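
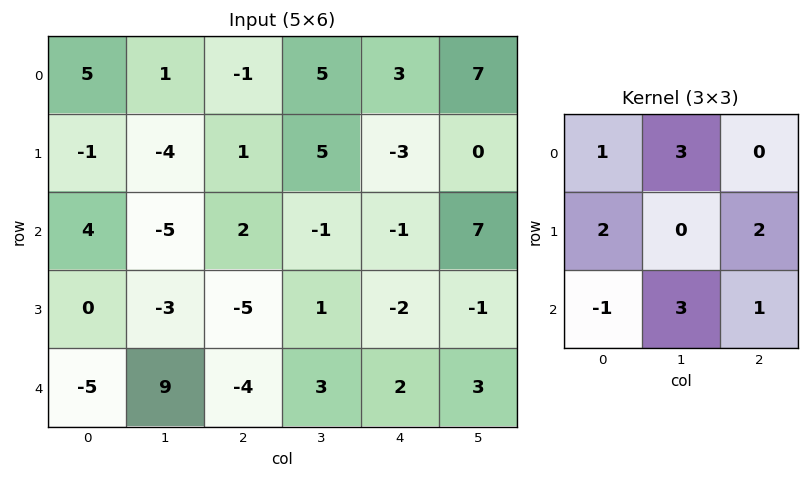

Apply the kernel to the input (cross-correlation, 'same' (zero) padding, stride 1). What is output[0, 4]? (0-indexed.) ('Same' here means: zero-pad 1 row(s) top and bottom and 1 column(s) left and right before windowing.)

10

The receptive field on the zero-padded input at this output position is [0 0 0 / 5 3 7 / 5 -3 0]. Elementwise product with the kernel and sum: 0·1 + 0·3 + 5·2 + 7·2 + 5·-1 + -3·3 + 0·1.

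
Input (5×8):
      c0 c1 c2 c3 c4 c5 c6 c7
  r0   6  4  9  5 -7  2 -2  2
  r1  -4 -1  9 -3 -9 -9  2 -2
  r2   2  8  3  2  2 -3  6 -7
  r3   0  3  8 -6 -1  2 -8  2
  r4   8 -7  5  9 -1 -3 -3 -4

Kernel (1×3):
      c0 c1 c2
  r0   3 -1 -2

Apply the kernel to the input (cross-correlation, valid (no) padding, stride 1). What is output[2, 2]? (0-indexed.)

3

The receptive field on the input at this output position is [3 2 2]. Elementwise product with the kernel and sum: 3·3 + 2·-1 + 2·-2.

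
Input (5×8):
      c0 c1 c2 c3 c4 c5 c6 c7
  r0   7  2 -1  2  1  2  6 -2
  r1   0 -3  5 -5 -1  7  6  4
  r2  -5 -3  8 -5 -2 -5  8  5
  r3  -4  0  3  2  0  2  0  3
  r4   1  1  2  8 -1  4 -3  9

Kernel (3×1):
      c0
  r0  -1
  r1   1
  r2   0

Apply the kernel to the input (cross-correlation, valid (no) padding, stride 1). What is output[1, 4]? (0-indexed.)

The receptive field on the input at this output position is [-1 / -2 / 0]. Elementwise product with the kernel and sum: -1·-1 + -2·1.

-1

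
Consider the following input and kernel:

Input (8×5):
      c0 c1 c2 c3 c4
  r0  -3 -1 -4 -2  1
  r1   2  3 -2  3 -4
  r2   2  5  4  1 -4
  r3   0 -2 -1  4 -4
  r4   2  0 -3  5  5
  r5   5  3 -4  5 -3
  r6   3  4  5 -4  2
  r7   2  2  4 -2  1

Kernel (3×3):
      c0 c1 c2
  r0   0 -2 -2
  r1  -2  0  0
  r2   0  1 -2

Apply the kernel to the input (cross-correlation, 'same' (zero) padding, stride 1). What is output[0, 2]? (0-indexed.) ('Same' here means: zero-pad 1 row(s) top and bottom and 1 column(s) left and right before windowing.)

-6

The receptive field on the zero-padded input at this output position is [0 0 0 / -1 -4 -2 / 3 -2 3]. Elementwise product with the kernel and sum: 0·-2 + 0·-2 + -1·-2 + -2·1 + 3·-2.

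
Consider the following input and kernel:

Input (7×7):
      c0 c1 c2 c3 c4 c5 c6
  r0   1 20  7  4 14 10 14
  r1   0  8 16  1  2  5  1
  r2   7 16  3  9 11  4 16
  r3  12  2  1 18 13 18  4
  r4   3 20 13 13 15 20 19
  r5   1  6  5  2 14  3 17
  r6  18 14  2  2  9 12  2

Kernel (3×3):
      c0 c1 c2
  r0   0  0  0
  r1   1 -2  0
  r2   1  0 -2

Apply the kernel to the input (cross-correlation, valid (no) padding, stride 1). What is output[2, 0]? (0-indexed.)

The receptive field on the input at this output position is [7 16 3 / 12 2 1 / 3 20 13]. Elementwise product with the kernel and sum: 12·1 + 2·-2 + 3·1 + 13·-2.

-15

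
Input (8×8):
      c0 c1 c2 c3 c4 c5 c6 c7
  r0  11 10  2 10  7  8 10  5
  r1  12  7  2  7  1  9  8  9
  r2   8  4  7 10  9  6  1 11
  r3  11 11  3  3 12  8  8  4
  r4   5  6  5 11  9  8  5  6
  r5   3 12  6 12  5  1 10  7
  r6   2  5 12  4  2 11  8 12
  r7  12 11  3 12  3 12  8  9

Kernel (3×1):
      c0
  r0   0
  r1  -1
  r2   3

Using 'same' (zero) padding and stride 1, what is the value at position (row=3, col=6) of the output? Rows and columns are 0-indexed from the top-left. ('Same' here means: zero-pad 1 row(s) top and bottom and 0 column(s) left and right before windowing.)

The receptive field on the zero-padded input at this output position is [1 / 8 / 5]. Elementwise product with the kernel and sum: 8·-1 + 5·3.

7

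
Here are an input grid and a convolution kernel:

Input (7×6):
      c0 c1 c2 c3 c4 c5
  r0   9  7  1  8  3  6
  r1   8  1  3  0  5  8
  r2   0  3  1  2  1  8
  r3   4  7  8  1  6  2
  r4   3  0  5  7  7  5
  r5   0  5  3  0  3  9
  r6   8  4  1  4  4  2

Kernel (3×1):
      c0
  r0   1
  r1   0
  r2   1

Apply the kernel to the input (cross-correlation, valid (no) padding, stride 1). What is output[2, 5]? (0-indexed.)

13

The receptive field on the input at this output position is [8 / 2 / 5]. Elementwise product with the kernel and sum: 8·1 + 5·1.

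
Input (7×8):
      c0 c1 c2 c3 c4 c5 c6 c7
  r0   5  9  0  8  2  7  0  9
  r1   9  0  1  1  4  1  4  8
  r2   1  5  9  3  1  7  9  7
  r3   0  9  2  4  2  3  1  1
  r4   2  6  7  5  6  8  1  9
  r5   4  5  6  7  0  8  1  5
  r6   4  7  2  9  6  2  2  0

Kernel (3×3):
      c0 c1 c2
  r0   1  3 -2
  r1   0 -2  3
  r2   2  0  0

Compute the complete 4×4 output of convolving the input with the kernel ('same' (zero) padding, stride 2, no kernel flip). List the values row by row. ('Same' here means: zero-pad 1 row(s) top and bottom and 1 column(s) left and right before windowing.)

Output[0,0]: The receptive field on the zero-padded input at this output position is [0 0 0 / 0 5 9 / 0 9 0]. Elementwise product with the kernel and sum: 0·1 + 0·3 + 0·-2 + 5·-2 + 9·3 + 0·2.
Output[0,1]: The receptive field on the zero-padded input at this output position is [0 0 0 / 9 0 8 / 0 1 1]. Elementwise product with the kernel and sum: 0·1 + 0·3 + 0·-2 + 0·-2 + 8·3 + 0·2.

17 24 19 29
40 10 38 6
-4 18 30 45
15 32 -15 -3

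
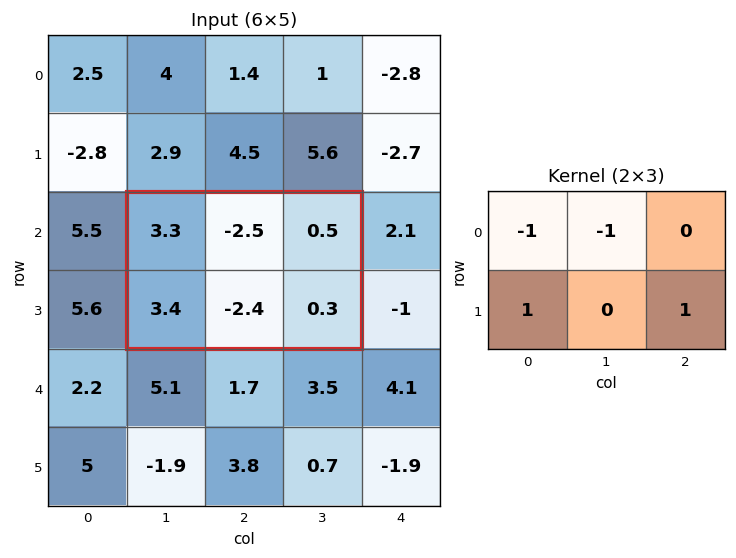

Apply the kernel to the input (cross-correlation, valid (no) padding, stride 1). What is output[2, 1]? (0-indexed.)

2.9

The receptive field on the input at this output position is [3.3 -2.5 0.5 / 3.4 -2.4 0.3]. Elementwise product with the kernel and sum: 3.3·-1 + -2.5·-1 + 3.4·1 + 0.3·1.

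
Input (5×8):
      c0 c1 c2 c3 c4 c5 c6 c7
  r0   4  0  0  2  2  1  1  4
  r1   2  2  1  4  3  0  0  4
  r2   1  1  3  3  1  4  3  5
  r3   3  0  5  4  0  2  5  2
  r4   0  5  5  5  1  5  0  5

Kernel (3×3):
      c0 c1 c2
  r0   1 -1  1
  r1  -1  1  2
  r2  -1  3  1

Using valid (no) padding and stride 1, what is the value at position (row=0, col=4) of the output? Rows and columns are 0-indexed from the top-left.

13

The receptive field on the input at this output position is [2 1 1 / 3 0 0 / 1 4 3]. Elementwise product with the kernel and sum: 2·1 + 1·-1 + 1·1 + 3·-1 + 0·1 + 0·2 + 1·-1 + 4·3 + 3·1.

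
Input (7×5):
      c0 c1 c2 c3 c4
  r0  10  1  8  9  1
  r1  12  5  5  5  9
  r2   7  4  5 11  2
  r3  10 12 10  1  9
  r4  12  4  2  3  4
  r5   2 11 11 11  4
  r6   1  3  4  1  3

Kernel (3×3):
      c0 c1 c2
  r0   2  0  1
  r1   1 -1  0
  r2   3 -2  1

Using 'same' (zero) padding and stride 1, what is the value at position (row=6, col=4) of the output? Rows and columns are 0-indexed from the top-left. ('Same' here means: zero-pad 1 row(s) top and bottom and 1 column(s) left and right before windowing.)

20

The receptive field on the zero-padded input at this output position is [11 4 0 / 1 3 0 / 0 0 0]. Elementwise product with the kernel and sum: 11·2 + 0·1 + 1·1 + 3·-1 + 0·3 + 0·-2 + 0·1.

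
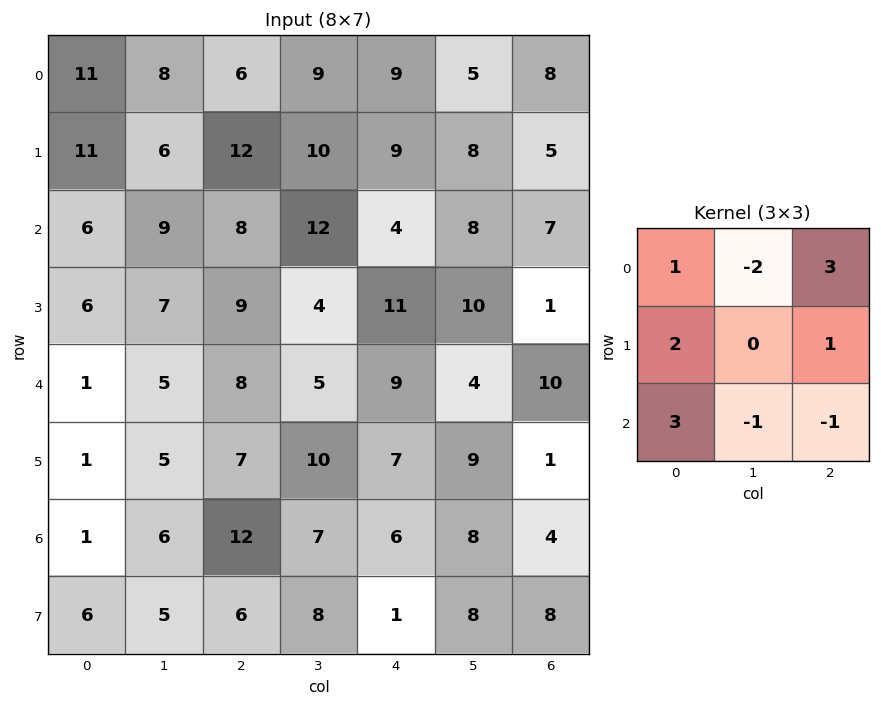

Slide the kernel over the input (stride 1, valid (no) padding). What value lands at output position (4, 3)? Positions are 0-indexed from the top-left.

The receptive field on the input at this output position is [5 9 4 / 10 7 9 / 7 6 8]. Elementwise product with the kernel and sum: 5·1 + 9·-2 + 4·3 + 10·2 + 9·1 + 7·3 + 6·-1 + 8·-1.

35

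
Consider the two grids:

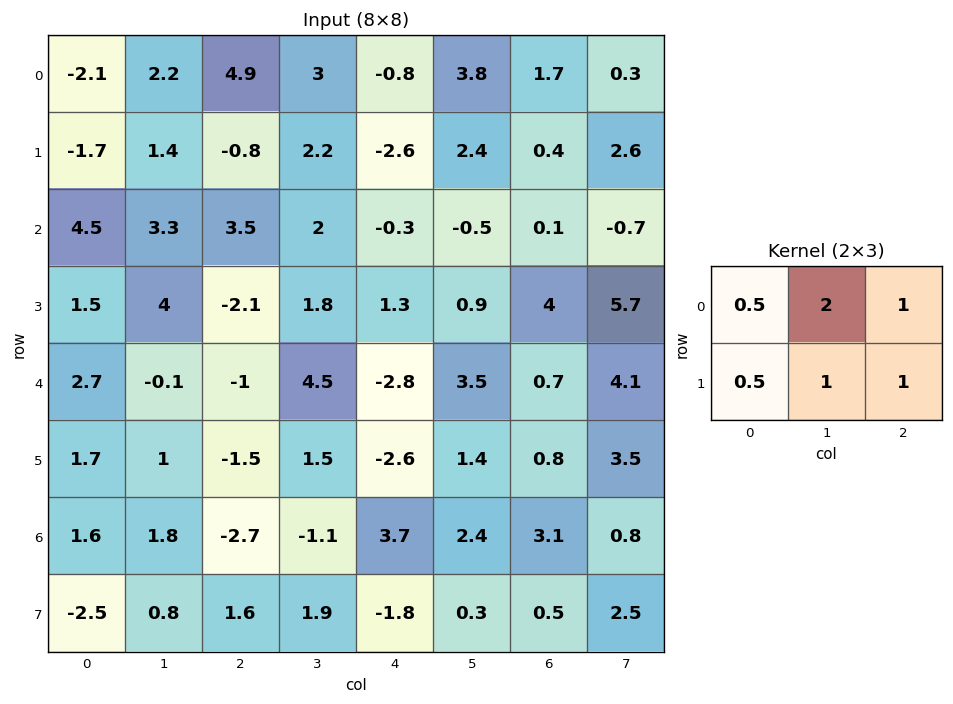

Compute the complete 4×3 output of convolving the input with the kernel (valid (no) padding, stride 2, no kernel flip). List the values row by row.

8 6.85 10.4
15 7.5 4.5
0.5 3.85 7.2
2.85 1.05 9.65

Output[0,0]: The receptive field on the input at this output position is [-2.1 2.2 4.9 / -1.7 1.4 -0.8]. Elementwise product with the kernel and sum: -2.1·0.5 + 2.2·2 + 4.9·1 + -1.7·0.5 + 1.4·1 + -0.8·1.
Output[0,1]: The receptive field on the input at this output position is [4.9 3 -0.8 / -0.8 2.2 -2.6]. Elementwise product with the kernel and sum: 4.9·0.5 + 3·2 + -0.8·1 + -0.8·0.5 + 2.2·1 + -2.6·1.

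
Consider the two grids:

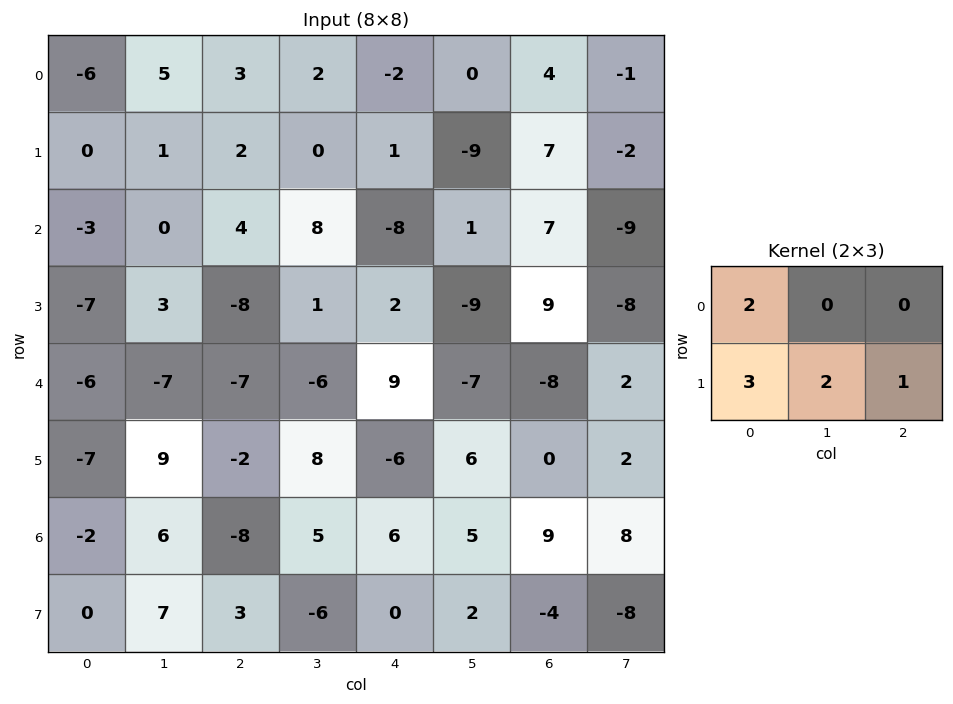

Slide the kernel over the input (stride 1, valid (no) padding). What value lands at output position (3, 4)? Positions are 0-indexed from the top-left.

The receptive field on the input at this output position is [2 -9 9 / 9 -7 -8]. Elementwise product with the kernel and sum: 2·2 + 9·3 + -7·2 + -8·1.

9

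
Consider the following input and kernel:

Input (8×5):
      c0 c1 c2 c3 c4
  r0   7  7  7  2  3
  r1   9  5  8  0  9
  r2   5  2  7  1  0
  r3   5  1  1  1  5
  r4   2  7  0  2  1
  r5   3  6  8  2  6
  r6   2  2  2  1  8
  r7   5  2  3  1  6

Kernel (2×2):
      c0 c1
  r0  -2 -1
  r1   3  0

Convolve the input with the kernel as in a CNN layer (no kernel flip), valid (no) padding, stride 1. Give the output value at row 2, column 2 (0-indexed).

-12

The receptive field on the input at this output position is [7 1 / 1 1]. Elementwise product with the kernel and sum: 7·-2 + 1·-1 + 1·3.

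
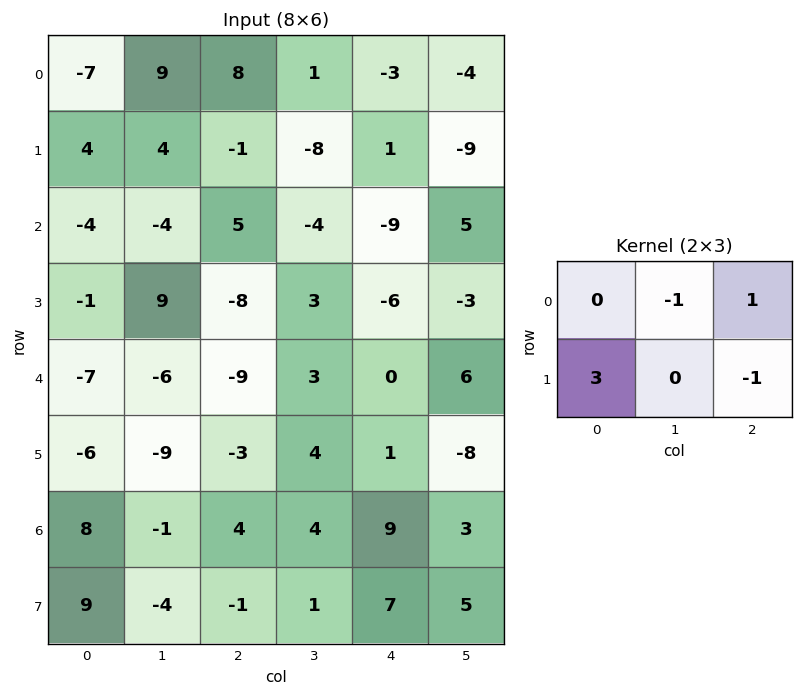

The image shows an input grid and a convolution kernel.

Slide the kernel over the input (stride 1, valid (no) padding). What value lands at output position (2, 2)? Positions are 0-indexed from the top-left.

-23

The receptive field on the input at this output position is [5 -4 -9 / -8 3 -6]. Elementwise product with the kernel and sum: -4·-1 + -9·1 + -8·3 + -6·-1.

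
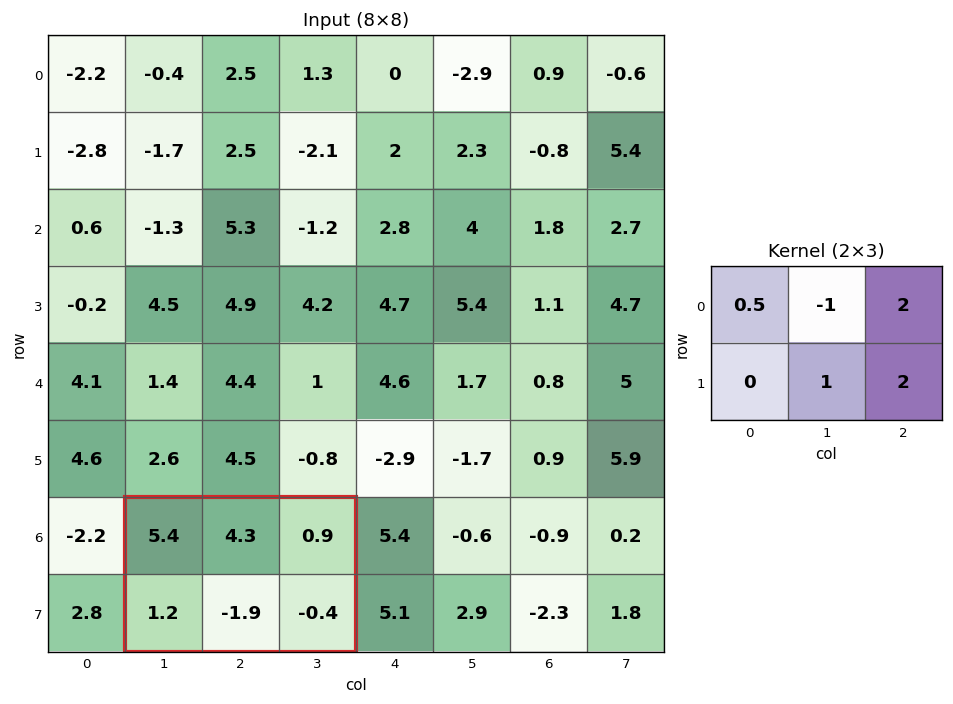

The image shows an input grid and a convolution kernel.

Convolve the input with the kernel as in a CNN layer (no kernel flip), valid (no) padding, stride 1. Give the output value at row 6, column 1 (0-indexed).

The receptive field on the input at this output position is [5.4 4.3 0.9 / 1.2 -1.9 -0.4]. Elementwise product with the kernel and sum: 5.4·0.5 + 4.3·-1 + 0.9·2 + -1.9·1 + -0.4·2.

-2.5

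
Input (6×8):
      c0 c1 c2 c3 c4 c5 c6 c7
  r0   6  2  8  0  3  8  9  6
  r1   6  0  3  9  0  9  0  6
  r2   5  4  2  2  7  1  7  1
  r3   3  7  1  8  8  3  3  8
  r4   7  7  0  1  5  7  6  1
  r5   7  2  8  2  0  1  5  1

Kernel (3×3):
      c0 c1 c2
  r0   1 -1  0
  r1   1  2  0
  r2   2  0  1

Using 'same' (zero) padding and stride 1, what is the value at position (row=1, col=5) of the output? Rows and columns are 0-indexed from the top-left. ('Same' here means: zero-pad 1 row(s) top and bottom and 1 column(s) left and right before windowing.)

34

The receptive field on the zero-padded input at this output position is [3 8 9 / 0 9 0 / 7 1 7]. Elementwise product with the kernel and sum: 3·1 + 8·-1 + 0·1 + 9·2 + 7·2 + 7·1.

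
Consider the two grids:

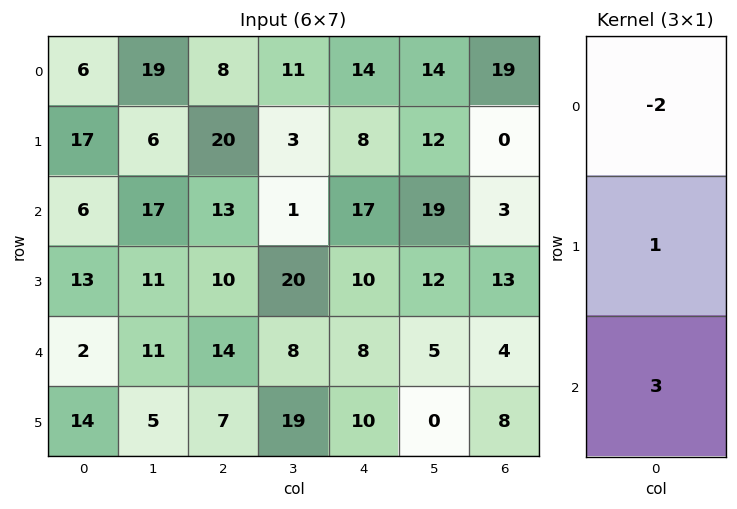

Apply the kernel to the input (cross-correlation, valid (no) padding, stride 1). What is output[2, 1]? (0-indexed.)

The receptive field on the input at this output position is [17 / 11 / 11]. Elementwise product with the kernel and sum: 17·-2 + 11·1 + 11·3.

10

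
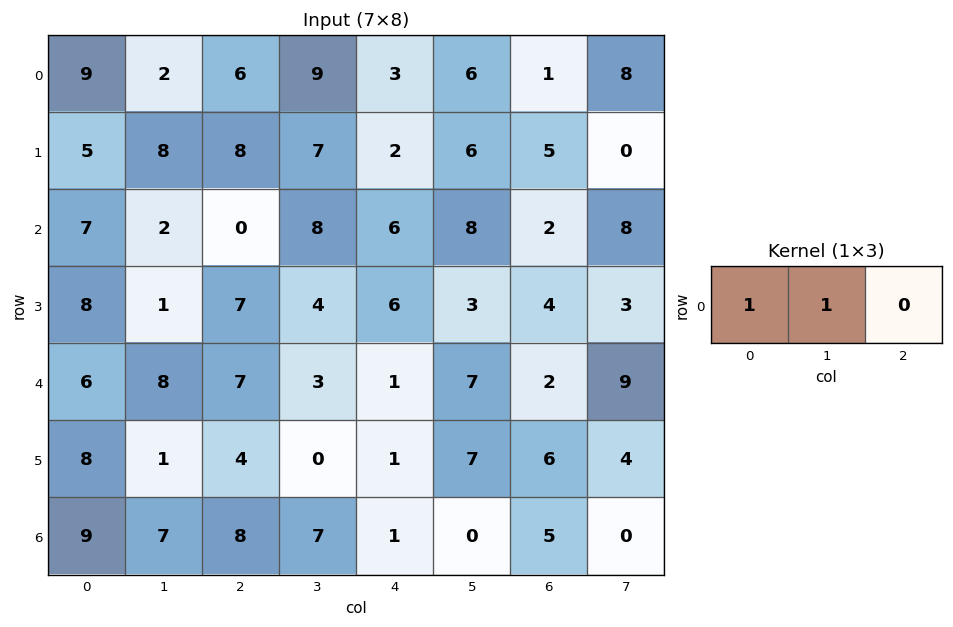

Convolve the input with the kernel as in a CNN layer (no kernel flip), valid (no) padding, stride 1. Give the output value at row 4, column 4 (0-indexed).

The receptive field on the input at this output position is [1 7 2]. Elementwise product with the kernel and sum: 1·1 + 7·1.

8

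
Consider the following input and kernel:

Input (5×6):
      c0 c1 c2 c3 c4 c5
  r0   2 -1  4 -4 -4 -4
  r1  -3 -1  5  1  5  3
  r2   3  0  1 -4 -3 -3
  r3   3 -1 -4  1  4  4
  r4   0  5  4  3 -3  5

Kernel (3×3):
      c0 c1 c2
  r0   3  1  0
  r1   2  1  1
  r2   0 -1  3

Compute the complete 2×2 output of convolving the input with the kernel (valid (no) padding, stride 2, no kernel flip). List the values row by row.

6 19
17 -16

Output[0,0]: The receptive field on the input at this output position is [2 -1 4 / -3 -1 5 / 3 0 1]. Elementwise product with the kernel and sum: 2·3 + -1·1 + -3·2 + -1·1 + 5·1 + 0·-1 + 1·3.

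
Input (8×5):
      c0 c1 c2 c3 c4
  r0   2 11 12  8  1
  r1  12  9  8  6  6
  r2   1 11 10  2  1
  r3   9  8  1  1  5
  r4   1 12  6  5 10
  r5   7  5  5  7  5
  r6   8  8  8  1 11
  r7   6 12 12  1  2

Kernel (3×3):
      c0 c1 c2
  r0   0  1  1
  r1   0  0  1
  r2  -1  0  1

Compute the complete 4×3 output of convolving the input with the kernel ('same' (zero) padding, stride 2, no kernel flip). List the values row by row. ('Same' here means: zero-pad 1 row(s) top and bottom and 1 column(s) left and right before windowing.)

20 5 -6
40 9 5
34 9 -2
32 2 4

Output[0,0]: The receptive field on the zero-padded input at this output position is [0 0 0 / 0 2 11 / 0 12 9]. Elementwise product with the kernel and sum: 0·1 + 0·1 + 11·1 + 0·-1 + 9·1.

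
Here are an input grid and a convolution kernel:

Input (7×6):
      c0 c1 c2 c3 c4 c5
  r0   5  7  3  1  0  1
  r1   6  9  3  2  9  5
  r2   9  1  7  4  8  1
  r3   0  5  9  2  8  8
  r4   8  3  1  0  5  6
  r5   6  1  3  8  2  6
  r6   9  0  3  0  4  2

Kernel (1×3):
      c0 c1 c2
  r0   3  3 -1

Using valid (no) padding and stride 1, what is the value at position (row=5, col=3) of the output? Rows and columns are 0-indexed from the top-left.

The receptive field on the input at this output position is [8 2 6]. Elementwise product with the kernel and sum: 8·3 + 2·3 + 6·-1.

24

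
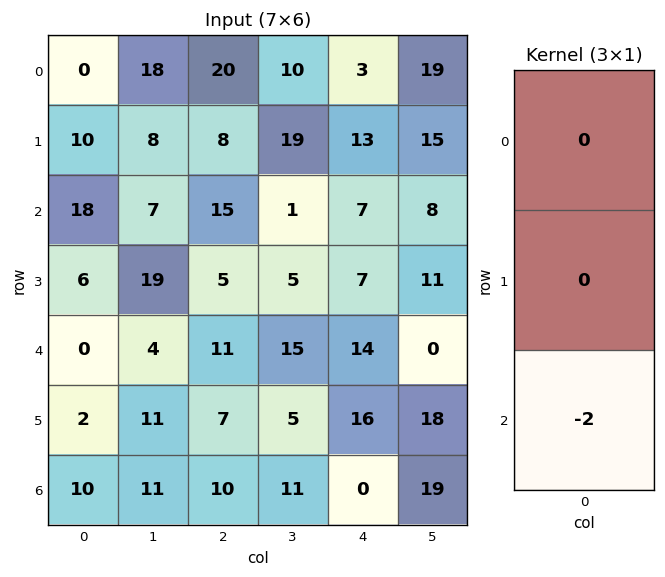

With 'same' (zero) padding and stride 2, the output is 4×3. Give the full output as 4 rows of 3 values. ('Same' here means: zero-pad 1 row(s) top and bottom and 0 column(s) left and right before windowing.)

Output[0,0]: The receptive field on the zero-padded input at this output position is [0 / 0 / 10]. Elementwise product with the kernel and sum: 10·-2.

-20 -16 -26
-12 -10 -14
-4 -14 -32
0 0 0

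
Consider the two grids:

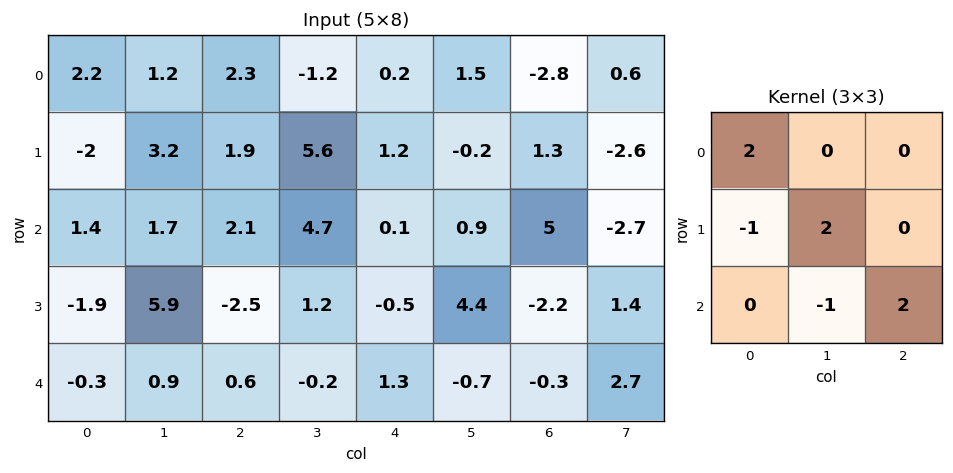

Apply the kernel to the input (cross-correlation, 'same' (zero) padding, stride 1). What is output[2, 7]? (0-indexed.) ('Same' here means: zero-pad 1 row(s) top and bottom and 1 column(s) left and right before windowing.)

The receptive field on the zero-padded input at this output position is [1.3 -2.6 0 / 5 -2.7 0 / -2.2 1.4 0]. Elementwise product with the kernel and sum: 1.3·2 + 5·-1 + -2.7·2 + 1.4·-1 + 0·2.

-9.2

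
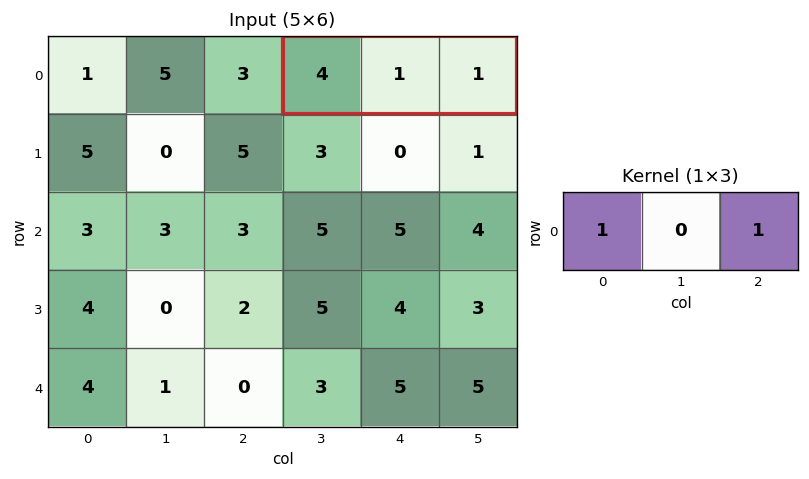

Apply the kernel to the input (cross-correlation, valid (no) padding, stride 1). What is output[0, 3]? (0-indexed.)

The receptive field on the input at this output position is [4 1 1]. Elementwise product with the kernel and sum: 4·1 + 1·1.

5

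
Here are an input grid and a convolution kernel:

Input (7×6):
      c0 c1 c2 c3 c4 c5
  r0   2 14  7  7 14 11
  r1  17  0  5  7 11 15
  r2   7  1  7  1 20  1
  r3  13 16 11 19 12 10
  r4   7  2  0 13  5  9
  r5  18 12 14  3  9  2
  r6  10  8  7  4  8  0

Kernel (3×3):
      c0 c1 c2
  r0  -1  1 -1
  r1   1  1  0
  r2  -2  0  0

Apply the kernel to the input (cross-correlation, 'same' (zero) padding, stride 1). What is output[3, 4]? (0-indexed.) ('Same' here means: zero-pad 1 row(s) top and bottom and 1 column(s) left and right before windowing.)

23

The receptive field on the zero-padded input at this output position is [1 20 1 / 19 12 10 / 13 5 9]. Elementwise product with the kernel and sum: 1·-1 + 20·1 + 1·-1 + 19·1 + 12·1 + 13·-2.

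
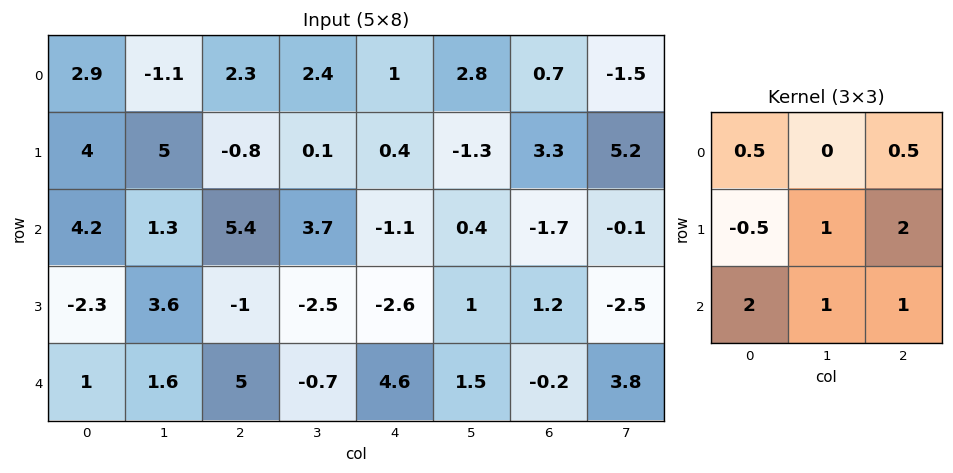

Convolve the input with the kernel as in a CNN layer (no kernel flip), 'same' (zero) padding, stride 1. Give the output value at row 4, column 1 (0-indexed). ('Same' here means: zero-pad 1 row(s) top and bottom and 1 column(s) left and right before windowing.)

The receptive field on the zero-padded input at this output position is [-2.3 3.6 -1 / 1 1.6 5 / 0 0 0]. Elementwise product with the kernel and sum: -2.3·0.5 + -1·0.5 + 1·-0.5 + 1.6·1 + 5·2 + 0·2 + 0·1 + 0·1.

9.45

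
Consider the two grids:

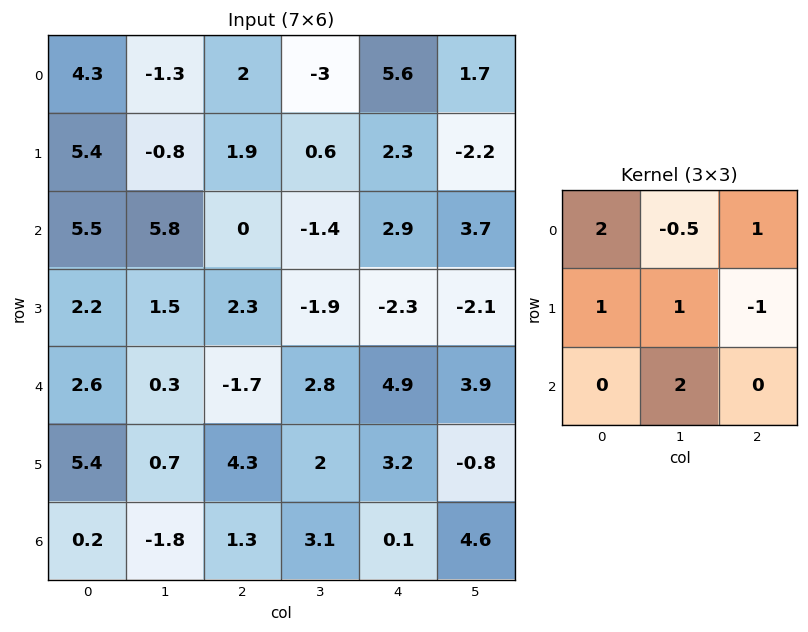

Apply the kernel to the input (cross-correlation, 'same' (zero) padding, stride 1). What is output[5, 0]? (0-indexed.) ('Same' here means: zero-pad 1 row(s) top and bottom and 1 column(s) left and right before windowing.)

The receptive field on the zero-padded input at this output position is [0 2.6 0.3 / 0 5.4 0.7 / 0 0.2 -1.8]. Elementwise product with the kernel and sum: 0·2 + 2.6·-0.5 + 0.3·1 + 0·1 + 5.4·1 + 0.7·-1 + 0.2·2.

4.1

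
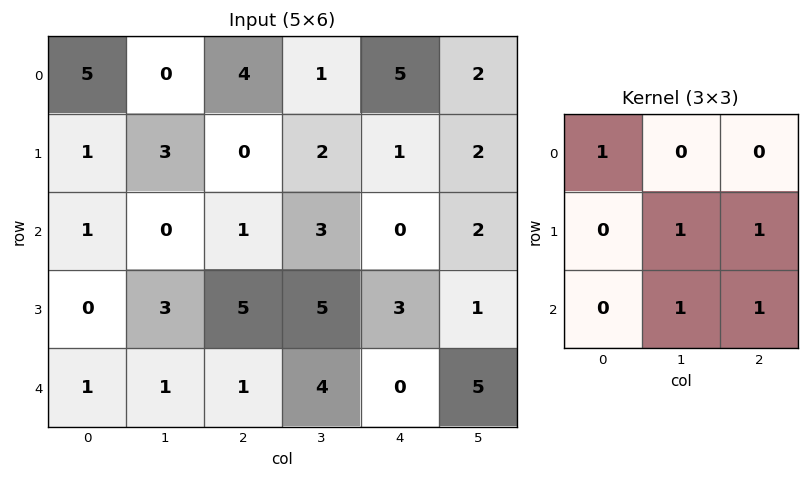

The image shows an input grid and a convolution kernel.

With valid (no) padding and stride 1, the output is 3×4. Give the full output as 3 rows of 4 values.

Output[0,0]: The receptive field on the input at this output position is [5 0 4 / 1 3 0 / 1 0 1]. Elementwise product with the kernel and sum: 5·1 + 3·1 + 0·1 + 0·1 + 1·1.

9 6 10 6
10 17 11 8
11 15 13 12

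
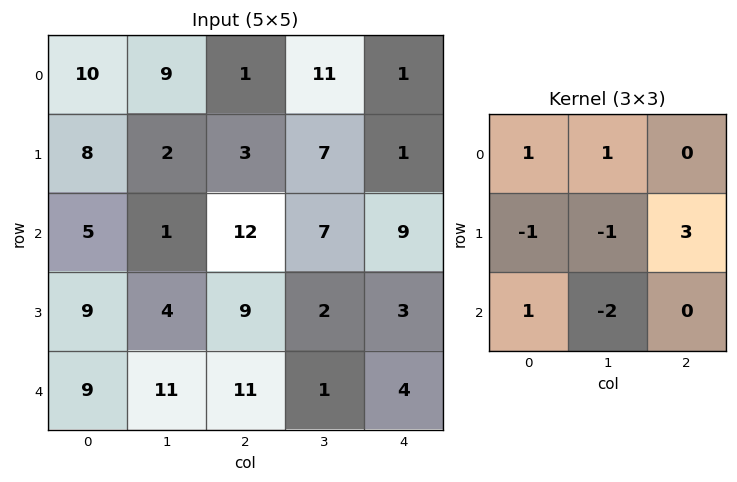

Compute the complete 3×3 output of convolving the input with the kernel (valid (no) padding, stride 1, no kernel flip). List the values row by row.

21 3 3
41 -1 23
7 -5 26

Output[0,0]: The receptive field on the input at this output position is [10 9 1 / 8 2 3 / 5 1 12]. Elementwise product with the kernel and sum: 10·1 + 9·1 + 8·-1 + 2·-1 + 3·3 + 5·1 + 1·-2.
Output[0,1]: The receptive field on the input at this output position is [9 1 11 / 2 3 7 / 1 12 7]. Elementwise product with the kernel and sum: 9·1 + 1·1 + 2·-1 + 3·-1 + 7·3 + 1·1 + 12·-2.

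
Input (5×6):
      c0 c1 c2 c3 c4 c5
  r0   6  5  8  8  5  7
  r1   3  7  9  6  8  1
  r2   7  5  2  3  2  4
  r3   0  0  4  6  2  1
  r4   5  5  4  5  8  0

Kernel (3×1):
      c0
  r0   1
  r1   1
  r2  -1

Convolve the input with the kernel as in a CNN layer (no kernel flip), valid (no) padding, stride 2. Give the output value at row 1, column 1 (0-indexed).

The receptive field on the input at this output position is [2 / 4 / 4]. Elementwise product with the kernel and sum: 2·1 + 4·1 + 4·-1.

2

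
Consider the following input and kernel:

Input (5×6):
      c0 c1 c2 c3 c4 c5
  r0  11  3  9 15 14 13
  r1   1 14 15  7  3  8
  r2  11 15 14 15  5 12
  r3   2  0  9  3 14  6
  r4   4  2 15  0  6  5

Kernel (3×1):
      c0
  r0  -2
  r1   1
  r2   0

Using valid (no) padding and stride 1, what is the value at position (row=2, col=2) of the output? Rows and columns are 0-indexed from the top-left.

The receptive field on the input at this output position is [14 / 9 / 15]. Elementwise product with the kernel and sum: 14·-2 + 9·1.

-19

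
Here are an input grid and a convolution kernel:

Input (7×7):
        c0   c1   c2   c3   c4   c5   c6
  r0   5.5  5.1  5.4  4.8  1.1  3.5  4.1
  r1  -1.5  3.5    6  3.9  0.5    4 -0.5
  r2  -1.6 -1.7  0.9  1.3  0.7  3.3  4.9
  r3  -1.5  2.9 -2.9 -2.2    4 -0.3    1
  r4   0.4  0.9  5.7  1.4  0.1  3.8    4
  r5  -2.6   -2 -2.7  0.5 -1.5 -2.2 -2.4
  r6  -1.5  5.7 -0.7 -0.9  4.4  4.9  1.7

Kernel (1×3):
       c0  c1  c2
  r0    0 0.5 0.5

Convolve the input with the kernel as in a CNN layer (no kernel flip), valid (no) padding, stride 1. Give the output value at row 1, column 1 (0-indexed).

4.95

The receptive field on the input at this output position is [3.5 6 3.9]. Elementwise product with the kernel and sum: 6·0.5 + 3.9·0.5.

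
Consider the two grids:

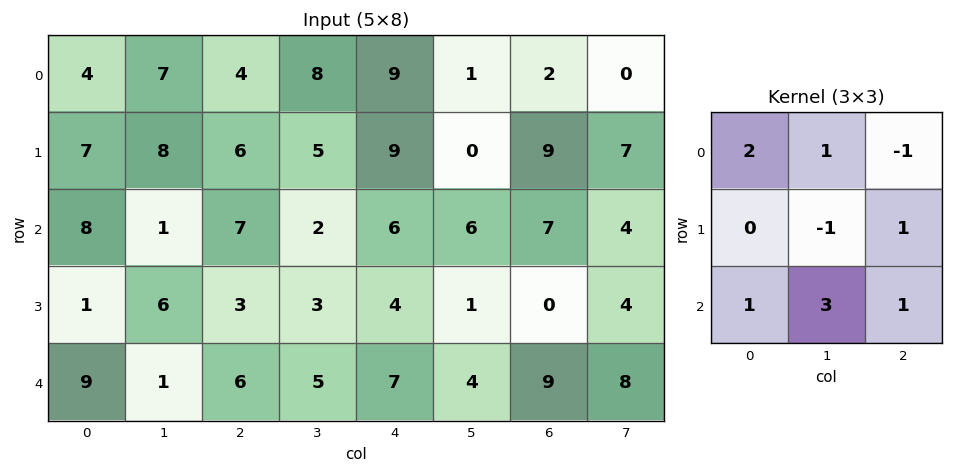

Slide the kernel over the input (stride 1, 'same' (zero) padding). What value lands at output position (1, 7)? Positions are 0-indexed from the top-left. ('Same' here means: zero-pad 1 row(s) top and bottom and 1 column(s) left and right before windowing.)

16

The receptive field on the zero-padded input at this output position is [2 0 0 / 9 7 0 / 7 4 0]. Elementwise product with the kernel and sum: 2·2 + 0·1 + 0·-1 + 7·-1 + 0·1 + 7·1 + 4·3 + 0·1.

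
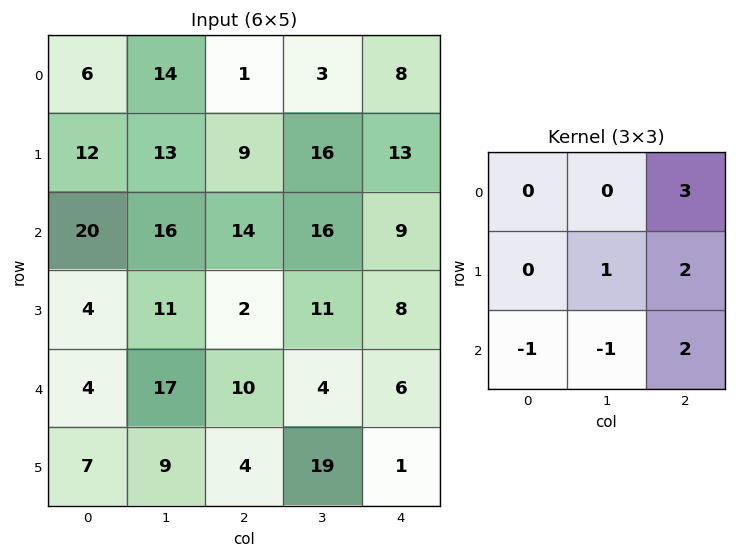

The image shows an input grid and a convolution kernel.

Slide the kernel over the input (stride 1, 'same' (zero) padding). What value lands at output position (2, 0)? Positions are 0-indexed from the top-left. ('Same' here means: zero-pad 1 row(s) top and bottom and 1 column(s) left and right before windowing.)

109

The receptive field on the zero-padded input at this output position is [0 12 13 / 0 20 16 / 0 4 11]. Elementwise product with the kernel and sum: 13·3 + 20·1 + 16·2 + 0·-1 + 4·-1 + 11·2.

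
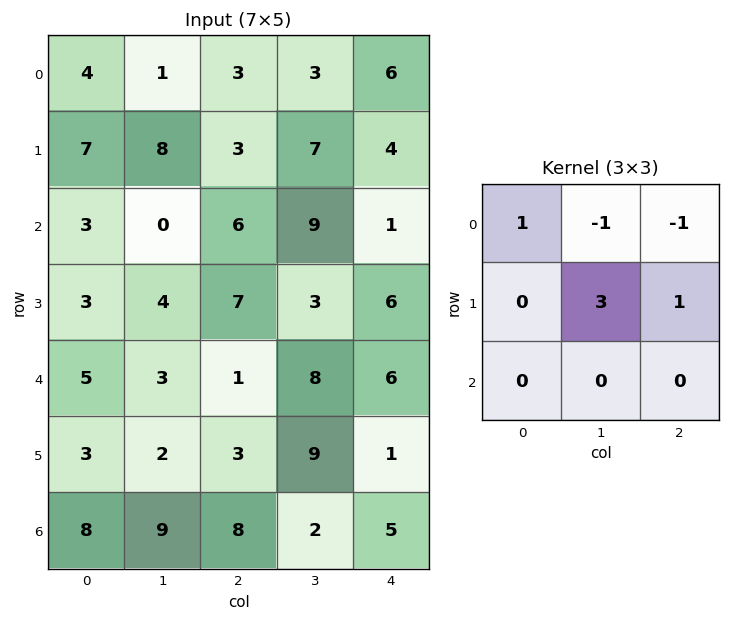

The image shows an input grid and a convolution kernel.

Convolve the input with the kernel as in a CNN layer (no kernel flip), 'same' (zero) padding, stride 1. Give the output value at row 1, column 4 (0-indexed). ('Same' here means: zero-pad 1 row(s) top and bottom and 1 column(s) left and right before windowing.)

The receptive field on the zero-padded input at this output position is [3 6 0 / 7 4 0 / 9 1 0]. Elementwise product with the kernel and sum: 3·1 + 6·-1 + 0·-1 + 4·3 + 0·1.

9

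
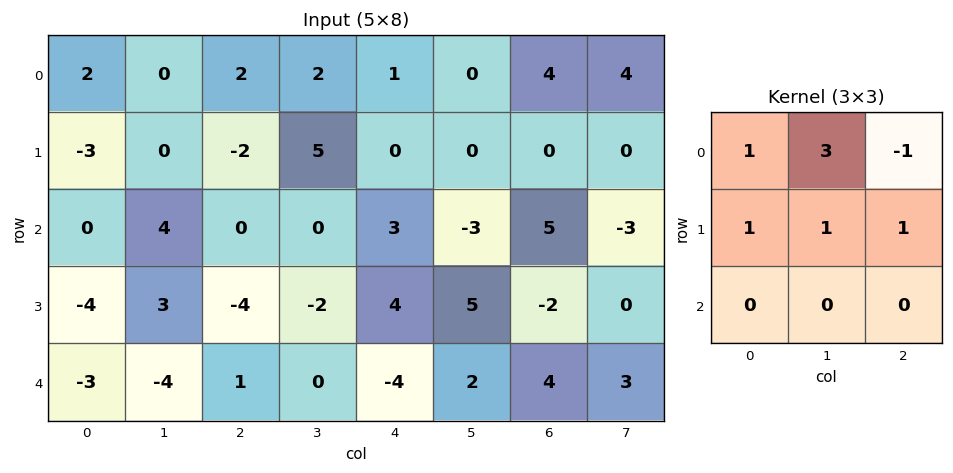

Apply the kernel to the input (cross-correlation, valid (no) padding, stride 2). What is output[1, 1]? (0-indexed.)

The receptive field on the input at this output position is [0 0 3 / -4 -2 4 / 1 0 -4]. Elementwise product with the kernel and sum: 0·1 + 0·3 + 3·-1 + -4·1 + -2·1 + 4·1.

-5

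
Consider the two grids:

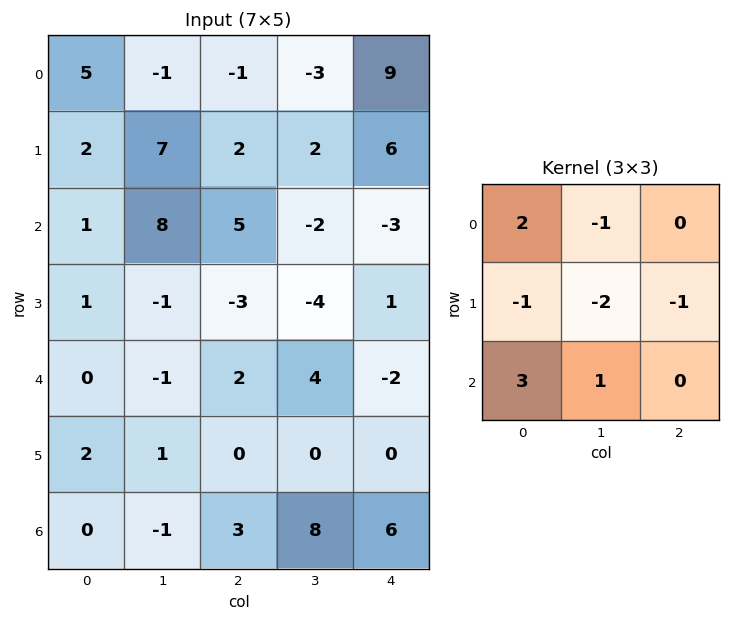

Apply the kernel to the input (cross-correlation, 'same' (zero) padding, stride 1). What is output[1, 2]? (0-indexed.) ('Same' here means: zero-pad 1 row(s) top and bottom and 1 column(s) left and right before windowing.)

15

The receptive field on the zero-padded input at this output position is [-1 -1 -3 / 7 2 2 / 8 5 -2]. Elementwise product with the kernel and sum: -1·2 + -1·-1 + 7·-1 + 2·-2 + 2·-1 + 8·3 + 5·1.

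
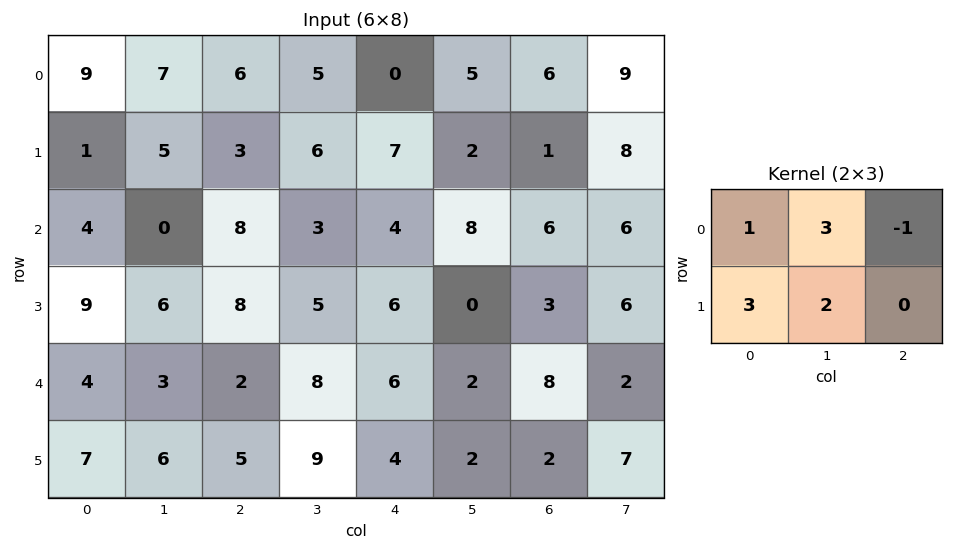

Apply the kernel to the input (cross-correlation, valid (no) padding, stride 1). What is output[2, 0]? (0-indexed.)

35

The receptive field on the input at this output position is [4 0 8 / 9 6 8]. Elementwise product with the kernel and sum: 4·1 + 0·3 + 8·-1 + 9·3 + 6·2.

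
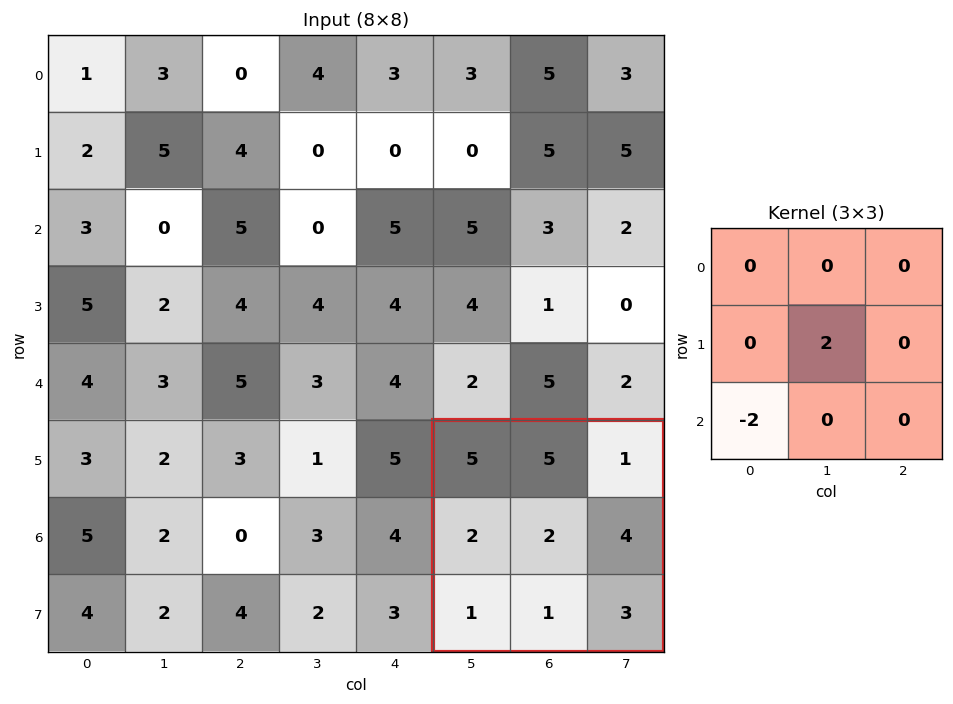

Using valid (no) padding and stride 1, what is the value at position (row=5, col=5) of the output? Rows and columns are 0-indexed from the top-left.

The receptive field on the input at this output position is [5 5 1 / 2 2 4 / 1 1 3]. Elementwise product with the kernel and sum: 2·2 + 1·-2.

2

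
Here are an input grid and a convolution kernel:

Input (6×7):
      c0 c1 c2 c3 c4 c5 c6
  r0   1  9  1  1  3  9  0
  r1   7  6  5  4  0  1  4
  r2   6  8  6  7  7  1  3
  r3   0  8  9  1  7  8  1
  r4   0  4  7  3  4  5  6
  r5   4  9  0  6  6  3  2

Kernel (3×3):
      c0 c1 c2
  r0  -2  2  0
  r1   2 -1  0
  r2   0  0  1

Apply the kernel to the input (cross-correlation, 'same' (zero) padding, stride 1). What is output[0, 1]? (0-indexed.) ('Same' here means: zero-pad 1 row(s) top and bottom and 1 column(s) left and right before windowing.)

The receptive field on the zero-padded input at this output position is [0 0 0 / 1 9 1 / 7 6 5]. Elementwise product with the kernel and sum: 0·-2 + 0·2 + 1·2 + 9·-1 + 5·1.

-2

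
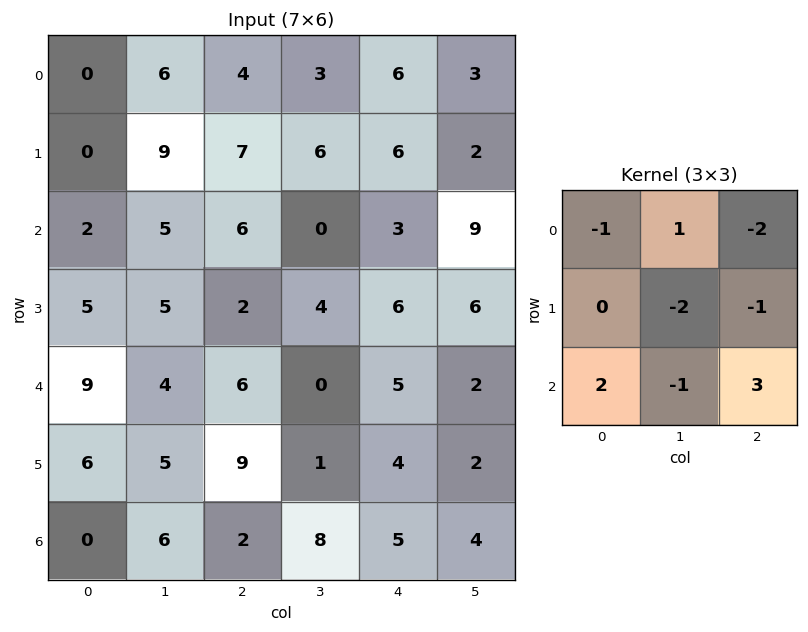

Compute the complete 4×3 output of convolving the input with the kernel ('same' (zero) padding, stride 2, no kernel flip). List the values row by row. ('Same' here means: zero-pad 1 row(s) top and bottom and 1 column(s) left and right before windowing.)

21 18 -3
-17 -6 1
-18 -19 -18
-10 -10 -15

Output[0,0]: The receptive field on the zero-padded input at this output position is [0 0 0 / 0 0 6 / 0 0 9]. Elementwise product with the kernel and sum: 0·-1 + 0·1 + 0·-2 + 0·-2 + 6·-1 + 0·2 + 0·-1 + 9·3.
Output[0,1]: The receptive field on the zero-padded input at this output position is [0 0 0 / 6 4 3 / 9 7 6]. Elementwise product with the kernel and sum: 0·-1 + 0·1 + 0·-2 + 4·-2 + 3·-1 + 9·2 + 7·-1 + 6·3.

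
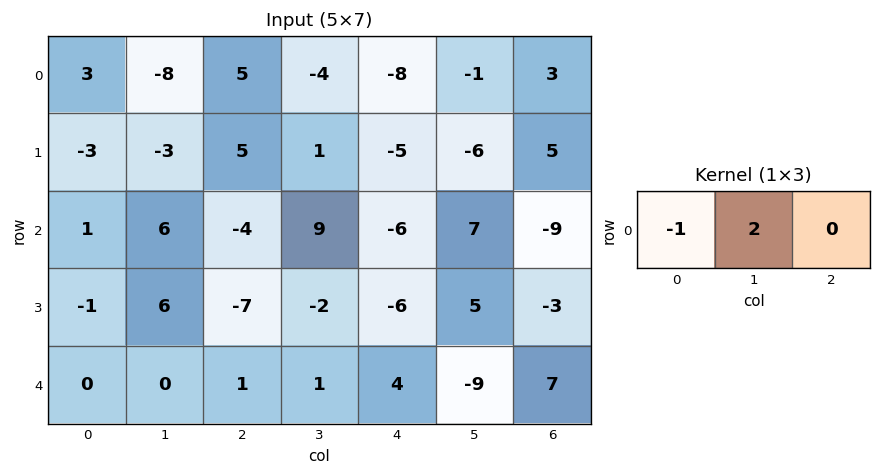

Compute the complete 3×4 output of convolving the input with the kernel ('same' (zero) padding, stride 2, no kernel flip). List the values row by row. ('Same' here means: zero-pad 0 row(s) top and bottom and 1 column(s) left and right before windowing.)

6 18 -12 7
2 -14 -21 -25
0 2 7 23

Output[0,0]: The receptive field on the zero-padded input at this output position is [0 3 -8]. Elementwise product with the kernel and sum: 0·-1 + 3·2.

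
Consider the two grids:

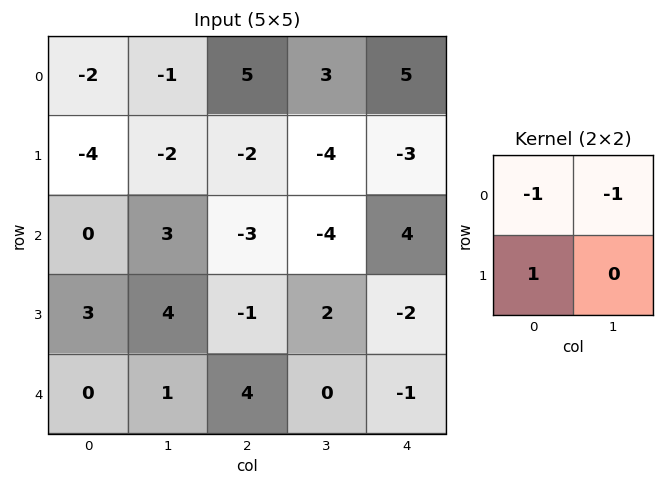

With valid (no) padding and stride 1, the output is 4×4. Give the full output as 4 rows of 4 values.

-1 -6 -10 -12
6 7 3 3
0 4 6 2
-7 -2 3 0

Output[0,0]: The receptive field on the input at this output position is [-2 -1 / -4 -2]. Elementwise product with the kernel and sum: -2·-1 + -1·-1 + -4·1.
Output[0,1]: The receptive field on the input at this output position is [-1 5 / -2 -2]. Elementwise product with the kernel and sum: -1·-1 + 5·-1 + -2·1.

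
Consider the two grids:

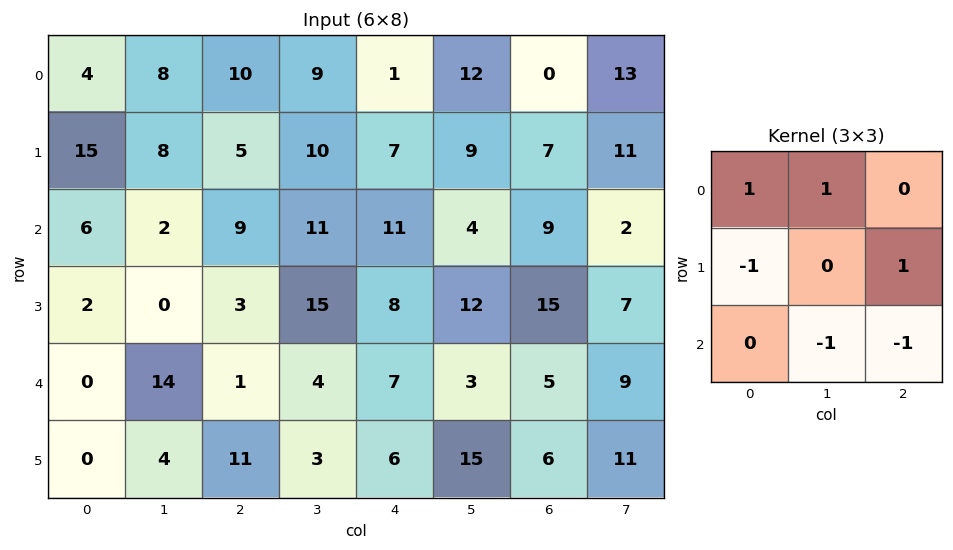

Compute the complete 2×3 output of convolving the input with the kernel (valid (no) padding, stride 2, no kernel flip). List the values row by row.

-9 -1 0
-6 14 14

Output[0,0]: The receptive field on the input at this output position is [4 8 10 / 15 8 5 / 6 2 9]. Elementwise product with the kernel and sum: 4·1 + 8·1 + 15·-1 + 5·1 + 2·-1 + 9·-1.
Output[0,1]: The receptive field on the input at this output position is [10 9 1 / 5 10 7 / 9 11 11]. Elementwise product with the kernel and sum: 10·1 + 9·1 + 5·-1 + 7·1 + 11·-1 + 11·-1.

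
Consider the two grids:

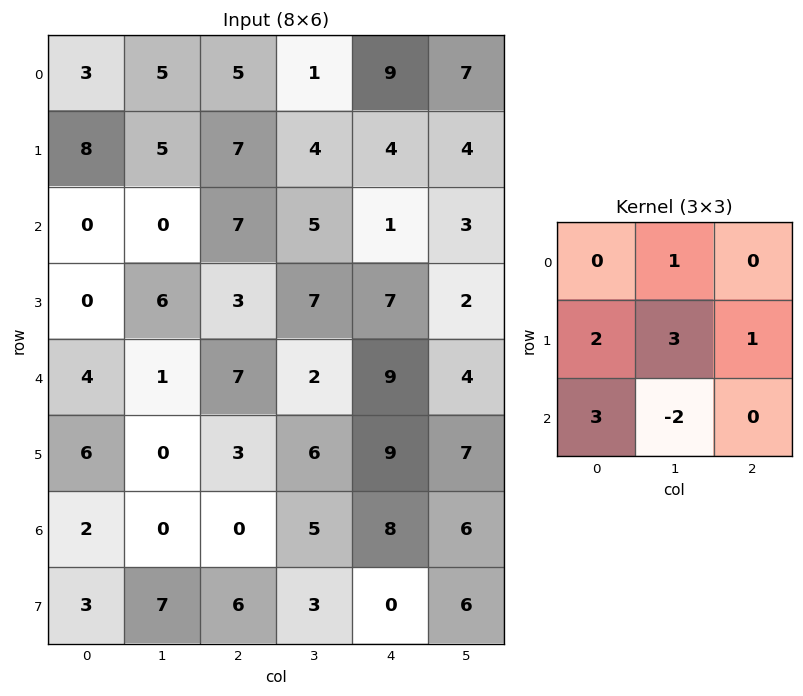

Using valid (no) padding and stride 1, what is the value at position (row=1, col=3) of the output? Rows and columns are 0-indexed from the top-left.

The receptive field on the input at this output position is [4 4 4 / 5 1 3 / 7 7 2]. Elementwise product with the kernel and sum: 4·1 + 5·2 + 1·3 + 3·1 + 7·3 + 7·-2.

27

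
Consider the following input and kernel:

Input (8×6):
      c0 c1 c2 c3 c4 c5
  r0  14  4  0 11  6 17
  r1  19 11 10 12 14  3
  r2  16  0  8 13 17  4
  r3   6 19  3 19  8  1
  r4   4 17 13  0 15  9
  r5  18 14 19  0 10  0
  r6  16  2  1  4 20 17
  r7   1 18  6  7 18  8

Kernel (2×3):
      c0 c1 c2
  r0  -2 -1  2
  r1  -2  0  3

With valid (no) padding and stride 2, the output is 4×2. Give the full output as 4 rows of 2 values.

Output[0,0]: The receptive field on the input at this output position is [14 4 0 / 19 11 10]. Elementwise product with the kernel and sum: 14·-2 + 4·-1 + 0·2 + 19·-2 + 10·3.
Output[0,1]: The receptive field on the input at this output position is [0 11 6 / 10 12 14]. Elementwise product with the kernel and sum: 0·-2 + 11·-1 + 6·2 + 10·-2 + 14·3.

-40 23
-19 23
22 -4
-16 76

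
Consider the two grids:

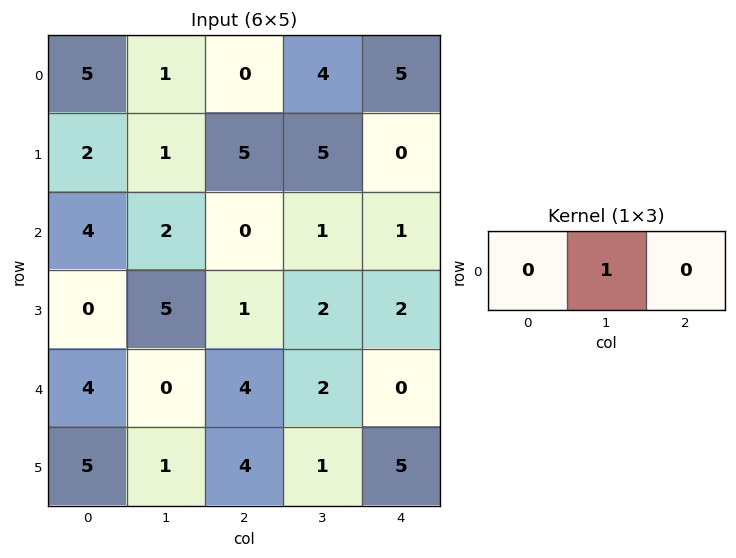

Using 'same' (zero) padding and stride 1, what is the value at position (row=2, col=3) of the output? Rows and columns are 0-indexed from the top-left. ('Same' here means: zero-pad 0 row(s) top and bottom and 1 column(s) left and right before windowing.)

The receptive field on the zero-padded input at this output position is [0 1 1]. Elementwise product with the kernel and sum: 1·1.

1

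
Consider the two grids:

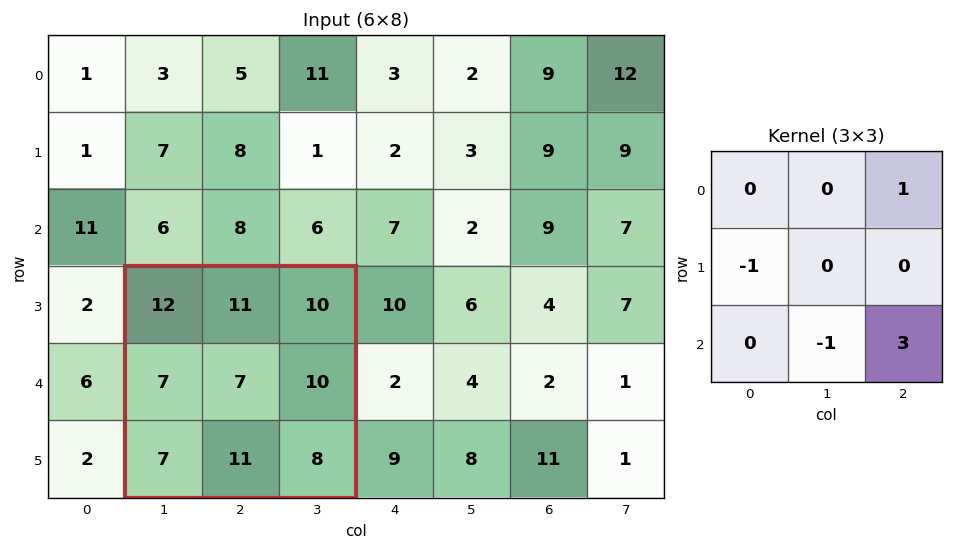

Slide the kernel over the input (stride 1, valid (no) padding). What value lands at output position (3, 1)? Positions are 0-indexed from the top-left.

16

The receptive field on the input at this output position is [12 11 10 / 7 7 10 / 7 11 8]. Elementwise product with the kernel and sum: 10·1 + 7·-1 + 11·-1 + 8·3.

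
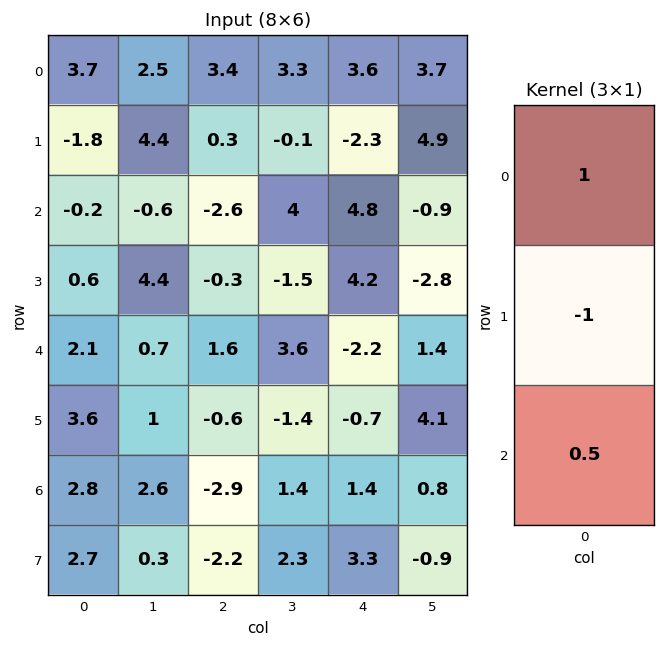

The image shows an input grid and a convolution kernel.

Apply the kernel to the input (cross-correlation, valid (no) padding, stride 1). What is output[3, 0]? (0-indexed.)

The receptive field on the input at this output position is [0.6 / 2.1 / 3.6]. Elementwise product with the kernel and sum: 0.6·1 + 2.1·-1 + 3.6·0.5.

0.3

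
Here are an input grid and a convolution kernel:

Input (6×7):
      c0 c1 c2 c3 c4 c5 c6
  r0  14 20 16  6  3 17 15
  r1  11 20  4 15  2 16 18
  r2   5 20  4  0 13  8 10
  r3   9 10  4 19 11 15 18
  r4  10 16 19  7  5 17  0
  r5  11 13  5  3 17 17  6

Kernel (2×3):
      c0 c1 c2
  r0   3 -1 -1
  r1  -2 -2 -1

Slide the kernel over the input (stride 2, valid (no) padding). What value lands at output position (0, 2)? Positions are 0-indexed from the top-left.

The receptive field on the input at this output position is [3 17 15 / 2 16 18]. Elementwise product with the kernel and sum: 3·3 + 17·-1 + 15·-1 + 2·-2 + 16·-2 + 18·-1.

-77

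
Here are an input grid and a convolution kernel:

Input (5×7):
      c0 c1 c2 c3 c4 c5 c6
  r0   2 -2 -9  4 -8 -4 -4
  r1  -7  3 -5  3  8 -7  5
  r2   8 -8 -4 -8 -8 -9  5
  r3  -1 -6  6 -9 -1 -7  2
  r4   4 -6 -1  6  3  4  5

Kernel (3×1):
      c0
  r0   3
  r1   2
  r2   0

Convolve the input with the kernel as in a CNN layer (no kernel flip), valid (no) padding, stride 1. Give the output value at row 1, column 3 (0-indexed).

-7

The receptive field on the input at this output position is [3 / -8 / -9]. Elementwise product with the kernel and sum: 3·3 + -8·2.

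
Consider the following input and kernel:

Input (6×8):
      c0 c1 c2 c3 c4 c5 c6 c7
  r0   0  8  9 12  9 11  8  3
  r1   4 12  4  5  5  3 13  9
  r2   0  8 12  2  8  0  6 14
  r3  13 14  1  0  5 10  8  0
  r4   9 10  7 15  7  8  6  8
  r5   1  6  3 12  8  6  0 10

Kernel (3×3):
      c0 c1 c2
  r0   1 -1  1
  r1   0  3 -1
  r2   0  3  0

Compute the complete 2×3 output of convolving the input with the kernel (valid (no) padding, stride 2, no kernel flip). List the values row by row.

Output[0,0]: The receptive field on the input at this output position is [0 8 9 / 4 12 4 / 0 8 12]. Elementwise product with the kernel and sum: 0·1 + 8·-1 + 9·1 + 12·3 + 4·-1 + 8·3.
Output[0,1]: The receptive field on the input at this output position is [9 12 9 / 4 5 5 / 12 2 8]. Elementwise product with the kernel and sum: 9·1 + 12·-1 + 9·1 + 5·3 + 5·-1 + 2·3.

57 22 2
75 58 60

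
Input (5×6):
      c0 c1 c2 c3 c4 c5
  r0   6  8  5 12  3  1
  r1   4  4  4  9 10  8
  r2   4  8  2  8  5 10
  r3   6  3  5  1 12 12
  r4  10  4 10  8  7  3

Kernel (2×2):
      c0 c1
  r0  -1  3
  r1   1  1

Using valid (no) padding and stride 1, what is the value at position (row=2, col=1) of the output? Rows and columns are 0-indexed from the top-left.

6

The receptive field on the input at this output position is [8 2 / 3 5]. Elementwise product with the kernel and sum: 8·-1 + 2·3 + 3·1 + 5·1.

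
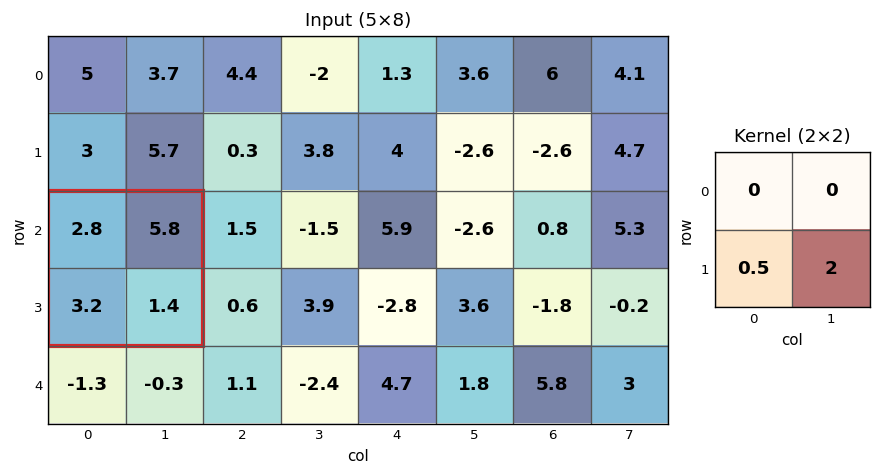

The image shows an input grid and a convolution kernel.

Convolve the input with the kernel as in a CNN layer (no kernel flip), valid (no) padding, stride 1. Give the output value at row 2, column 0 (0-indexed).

The receptive field on the input at this output position is [2.8 5.8 / 3.2 1.4]. Elementwise product with the kernel and sum: 3.2·0.5 + 1.4·2.

4.4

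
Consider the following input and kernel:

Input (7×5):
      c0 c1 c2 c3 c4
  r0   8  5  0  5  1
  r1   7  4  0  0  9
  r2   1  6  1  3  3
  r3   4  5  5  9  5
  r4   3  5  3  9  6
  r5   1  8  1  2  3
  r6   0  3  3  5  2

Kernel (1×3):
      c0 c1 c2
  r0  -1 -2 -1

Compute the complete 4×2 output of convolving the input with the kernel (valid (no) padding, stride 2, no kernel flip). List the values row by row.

Output[0,0]: The receptive field on the input at this output position is [8 5 0]. Elementwise product with the kernel and sum: 8·-1 + 5·-2 + 0·-1.
Output[0,1]: The receptive field on the input at this output position is [0 5 1]. Elementwise product with the kernel and sum: 0·-1 + 5·-2 + 1·-1.

-18 -11
-14 -10
-16 -27
-9 -15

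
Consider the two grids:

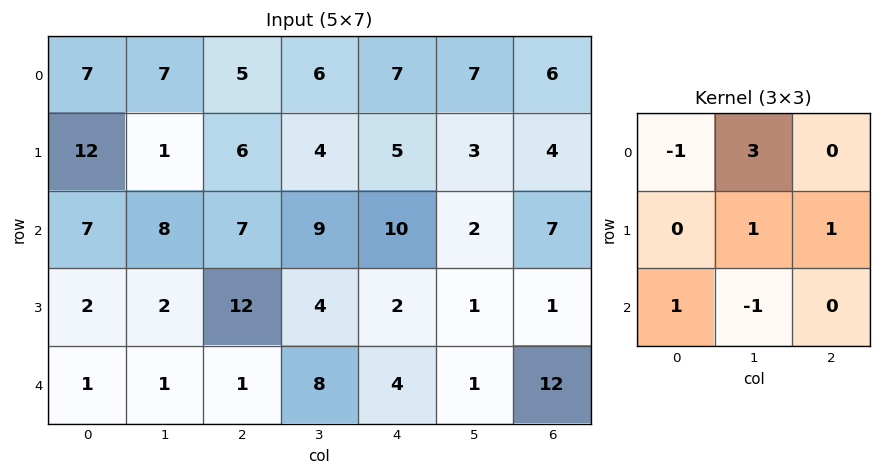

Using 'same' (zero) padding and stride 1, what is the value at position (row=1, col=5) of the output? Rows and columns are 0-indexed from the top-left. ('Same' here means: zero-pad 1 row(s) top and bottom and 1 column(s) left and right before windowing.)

The receptive field on the zero-padded input at this output position is [7 7 6 / 5 3 4 / 10 2 7]. Elementwise product with the kernel and sum: 7·-1 + 7·3 + 3·1 + 4·1 + 10·1 + 2·-1.

29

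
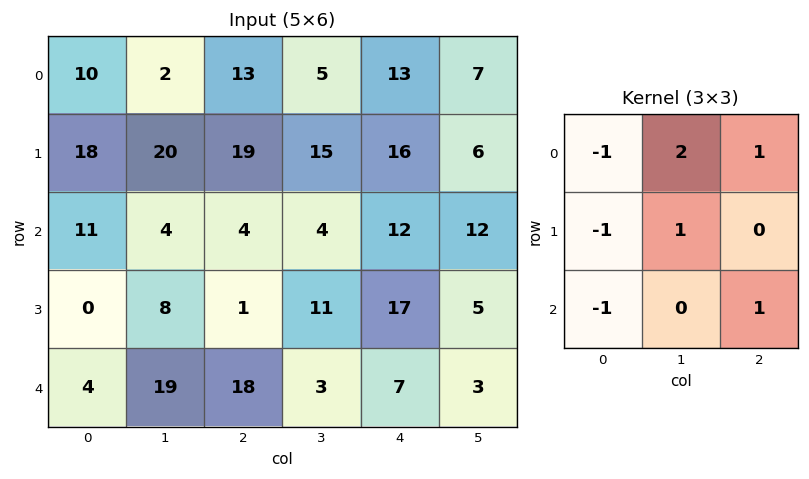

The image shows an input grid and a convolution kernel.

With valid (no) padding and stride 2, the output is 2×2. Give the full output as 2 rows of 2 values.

Output[0,0]: The receptive field on the input at this output position is [10 2 13 / 18 20 19 / 11 4 4]. Elementwise product with the kernel and sum: 10·-1 + 2·2 + 13·1 + 18·-1 + 20·1 + 11·-1 + 4·1.

2 14
23 15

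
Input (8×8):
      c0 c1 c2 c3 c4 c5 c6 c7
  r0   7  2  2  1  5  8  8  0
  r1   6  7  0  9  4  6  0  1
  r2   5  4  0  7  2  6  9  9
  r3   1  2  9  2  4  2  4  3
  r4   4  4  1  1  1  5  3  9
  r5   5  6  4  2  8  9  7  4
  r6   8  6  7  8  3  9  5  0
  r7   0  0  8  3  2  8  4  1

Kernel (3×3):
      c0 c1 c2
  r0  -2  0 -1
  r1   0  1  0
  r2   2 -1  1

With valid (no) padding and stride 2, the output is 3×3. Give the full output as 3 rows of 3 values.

Output[0,0]: The receptive field on the input at this output position is [7 2 2 / 6 7 0 / 5 4 0]. Elementwise product with the kernel and sum: 7·-2 + 2·-1 + 7·1 + 5·2 + 4·-1 + 0·1.

-3 -5 -5
-3 2 -11
14 8 6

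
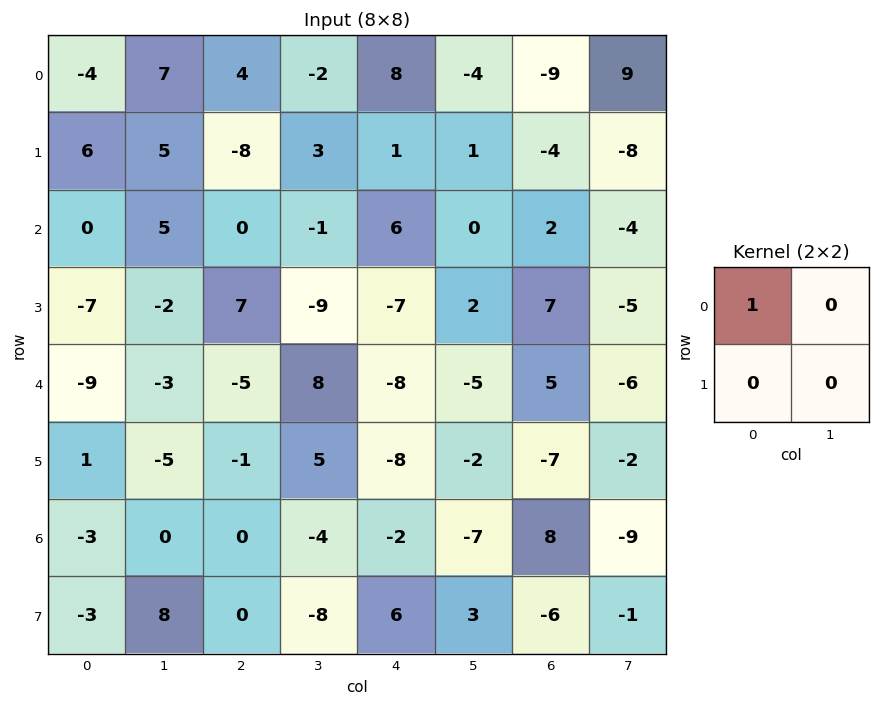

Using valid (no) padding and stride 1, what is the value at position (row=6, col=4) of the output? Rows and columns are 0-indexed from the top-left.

-2

The receptive field on the input at this output position is [-2 -7 / 6 3]. Elementwise product with the kernel and sum: -2·1.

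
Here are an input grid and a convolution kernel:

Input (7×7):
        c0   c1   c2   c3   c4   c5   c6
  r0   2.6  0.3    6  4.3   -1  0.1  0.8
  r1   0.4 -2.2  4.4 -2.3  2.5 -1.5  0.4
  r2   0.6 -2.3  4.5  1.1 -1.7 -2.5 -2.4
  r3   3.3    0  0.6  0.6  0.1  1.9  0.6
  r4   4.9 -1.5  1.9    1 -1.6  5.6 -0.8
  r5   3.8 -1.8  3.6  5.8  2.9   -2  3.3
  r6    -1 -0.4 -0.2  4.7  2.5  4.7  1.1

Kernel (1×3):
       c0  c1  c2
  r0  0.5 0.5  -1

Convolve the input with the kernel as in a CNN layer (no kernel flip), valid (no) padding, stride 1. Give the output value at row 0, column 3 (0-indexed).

1.55

The receptive field on the input at this output position is [4.3 -1 0.1]. Elementwise product with the kernel and sum: 4.3·0.5 + -1·0.5 + 0.1·-1.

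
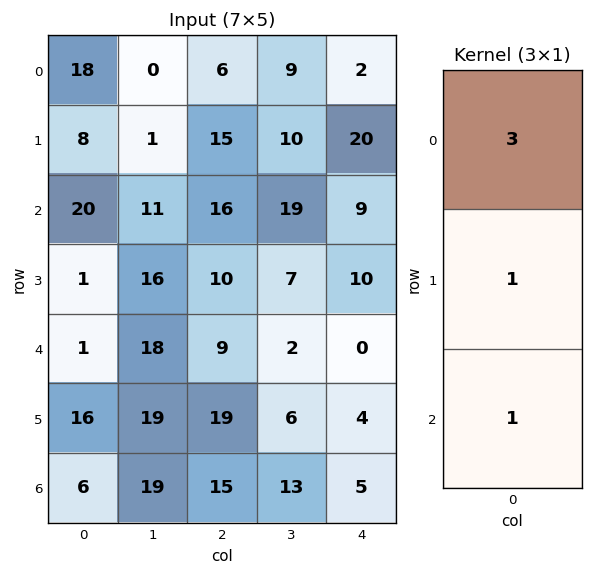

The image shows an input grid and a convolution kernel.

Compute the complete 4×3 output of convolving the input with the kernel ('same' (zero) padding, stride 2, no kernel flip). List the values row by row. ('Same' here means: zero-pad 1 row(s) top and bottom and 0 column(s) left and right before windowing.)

Output[0,0]: The receptive field on the zero-padded input at this output position is [0 / 18 / 8]. Elementwise product with the kernel and sum: 0·3 + 18·1 + 8·1.

26 21 22
45 71 79
20 58 34
54 72 17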